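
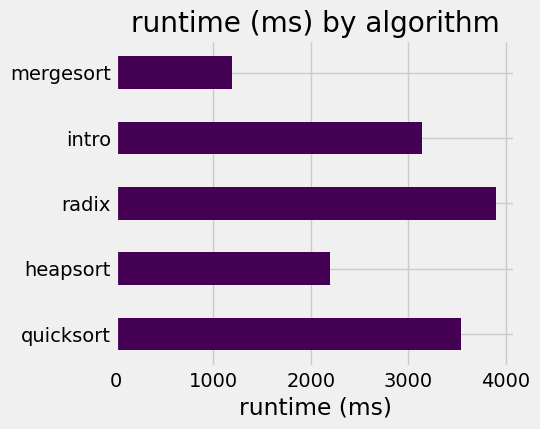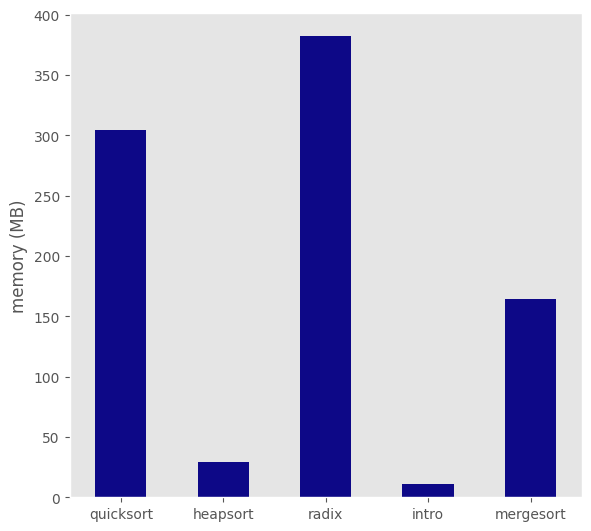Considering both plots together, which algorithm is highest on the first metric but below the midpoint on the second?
intro

Chart 2 median memory (MB) ≈ 150; below-median algorithms: heapsort, intro. Among those, intro has the highest runtime (ms) (≈ 3000).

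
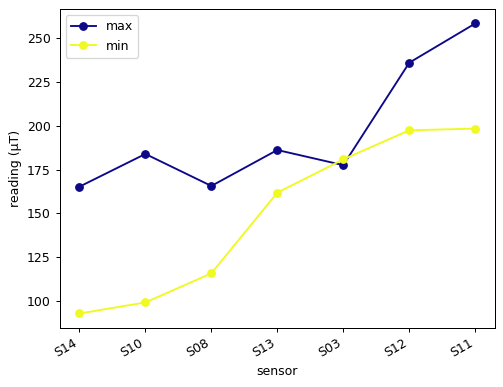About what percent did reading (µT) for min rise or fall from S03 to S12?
S03 ≈ 180, S12 ≈ 200; (200 − 180) / 180 ≈ +11.1%.

≈ +11.1%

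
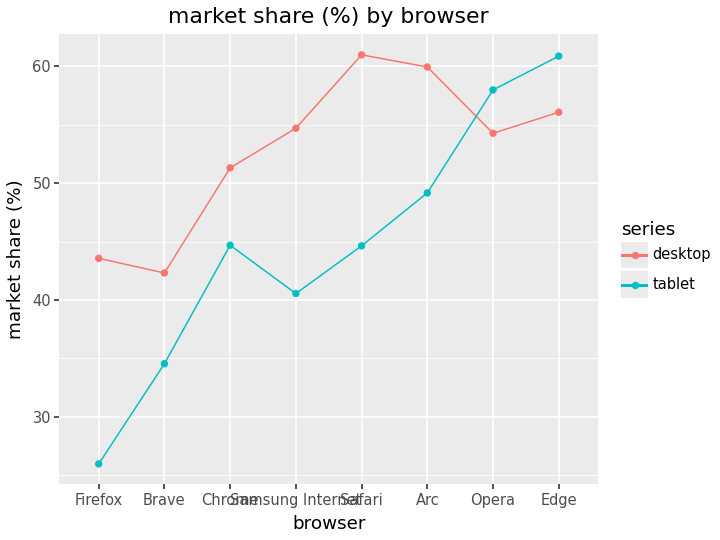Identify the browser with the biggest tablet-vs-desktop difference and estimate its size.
Firefox: tablet ≈ 25, desktop ≈ 45 → gap ≈ 20. Next-largest (Safari) is only ≈ 15.

Firefox, ≈ 20 %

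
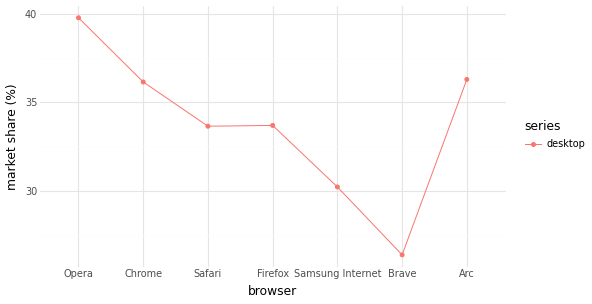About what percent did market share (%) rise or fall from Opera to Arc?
Opera ≈ 40, Arc ≈ 36; (36 − 40) / 40 ≈ -10%.

≈ -10%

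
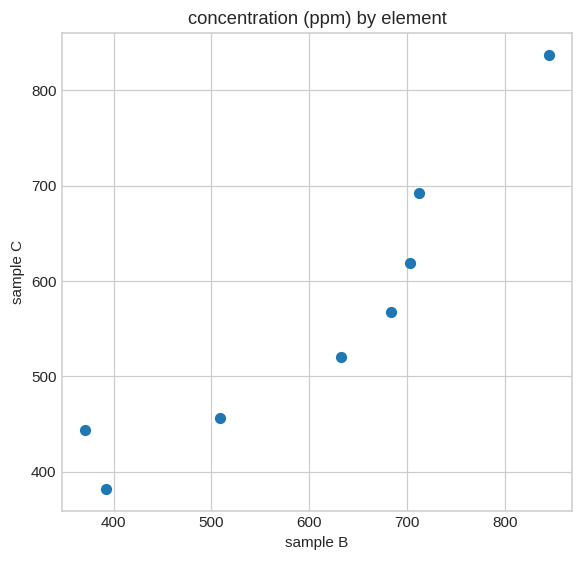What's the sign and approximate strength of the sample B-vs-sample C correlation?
Points are positively correlated; strong (|r| ≈ 0.9).

positive, strong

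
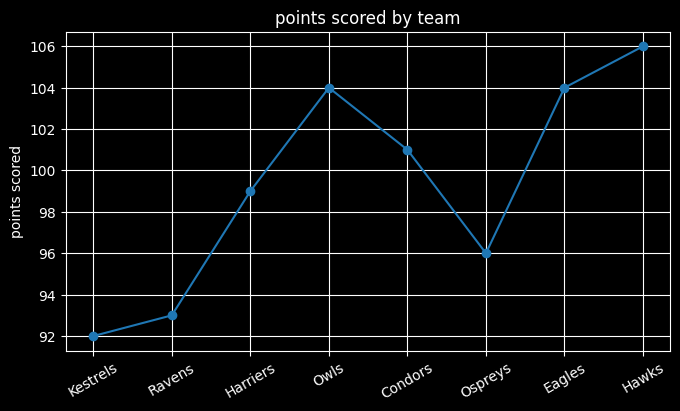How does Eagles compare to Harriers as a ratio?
≈ 1.04×

Eagles ≈ 104, Harriers ≈ 100; 104/100 ≈ 1.04.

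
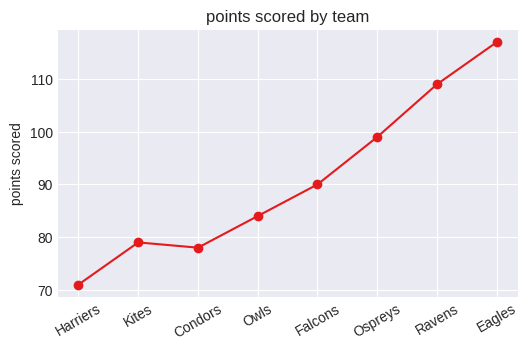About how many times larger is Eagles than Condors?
≈ 1.44×

Eagles ≈ 115, Condors ≈ 80; 115/80 ≈ 1.44.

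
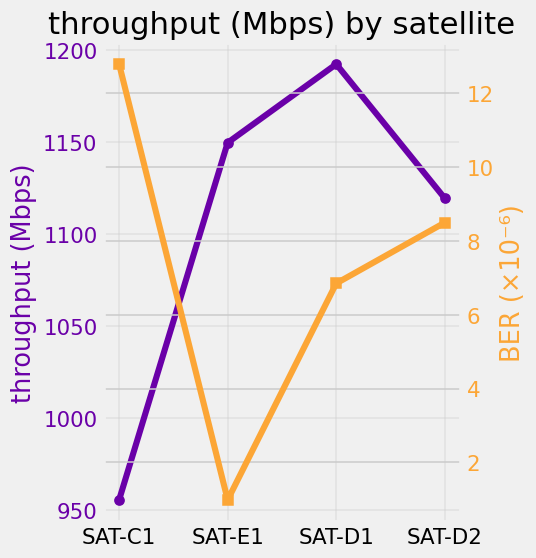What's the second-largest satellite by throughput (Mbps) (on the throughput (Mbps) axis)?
SAT-E1

Top 3 (on the throughput (Mbps) axis): SAT-D1 ≈ 1200, SAT-E1 ≈ 1140, SAT-D2 ≈ 1120.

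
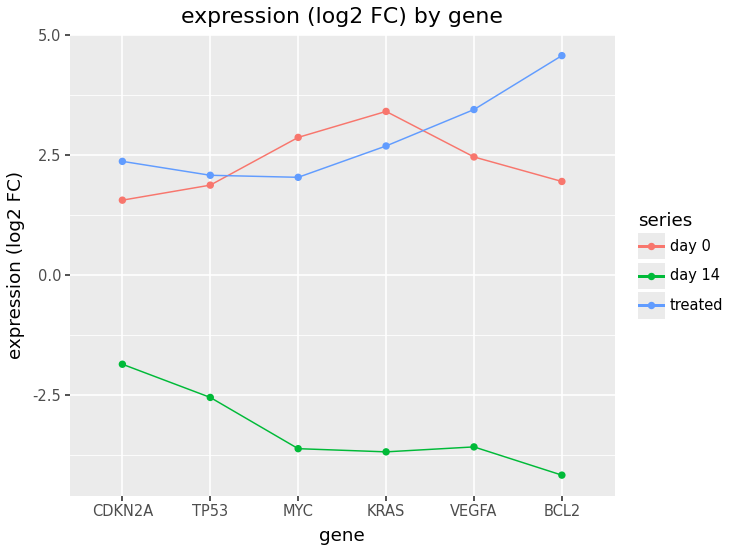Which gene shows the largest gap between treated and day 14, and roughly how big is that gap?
BCL2: treated ≈ 5, day 14 ≈ -4 → gap ≈ 9. Next-largest (VEGFA) is only ≈ 7.

BCL2, ≈ 9 log2 FC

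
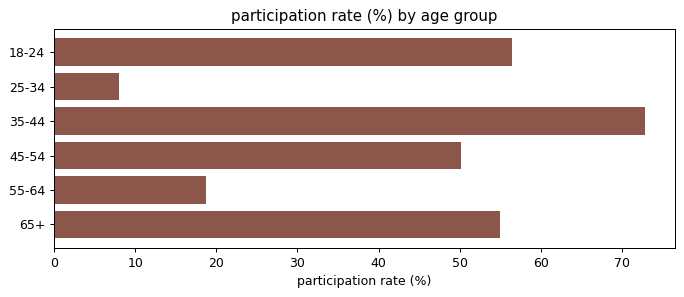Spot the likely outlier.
25-34 ≈ 10; the rest sit between ≈ 20 and ≈ 70.

25-34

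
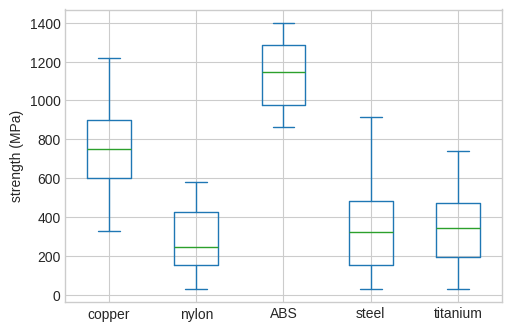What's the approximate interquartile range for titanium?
Q3 ≈ 500, Q1 ≈ 200; IQR ≈ 300.

≈ 300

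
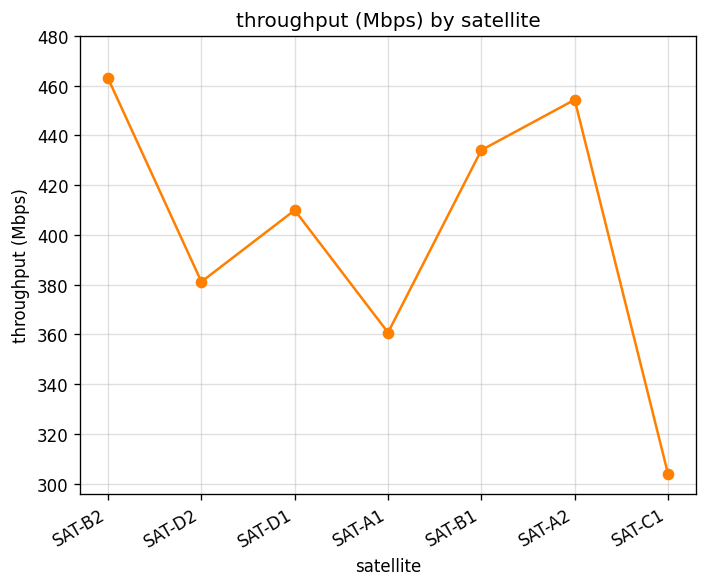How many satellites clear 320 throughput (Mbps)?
6

Above 320: SAT-B2, SAT-D2, SAT-D1, SAT-A1, SAT-B1, SAT-A2.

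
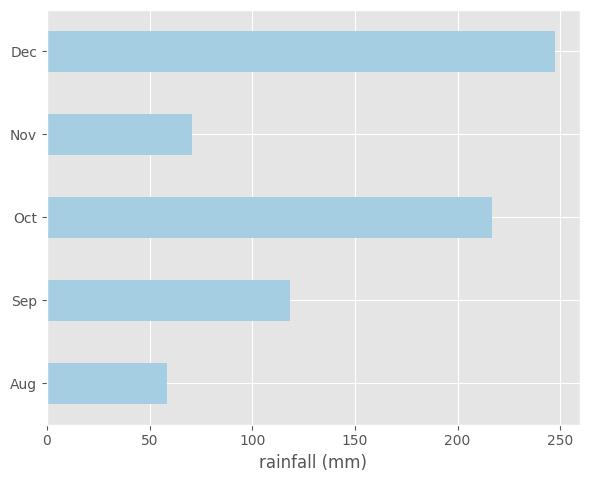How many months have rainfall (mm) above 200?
2

Above 200: Oct, Dec.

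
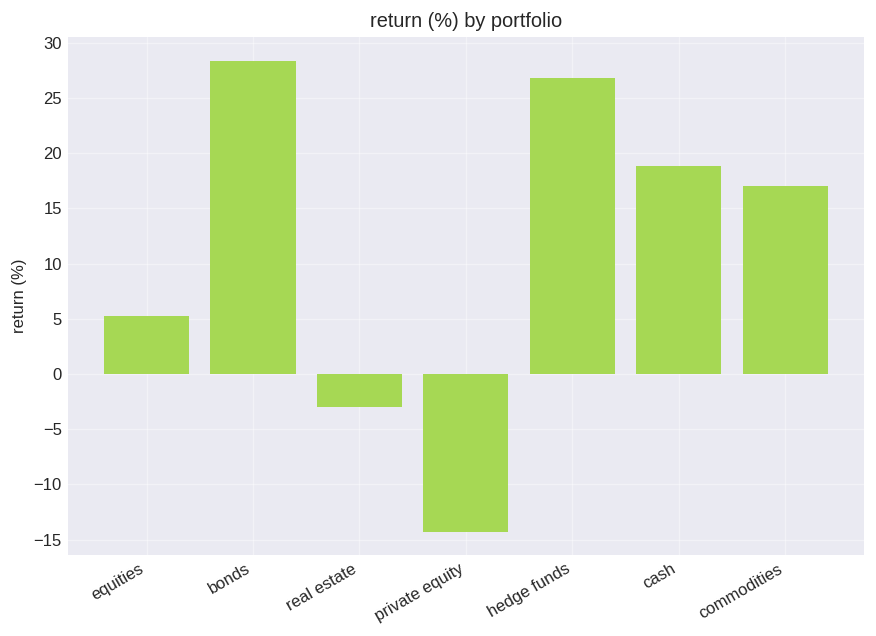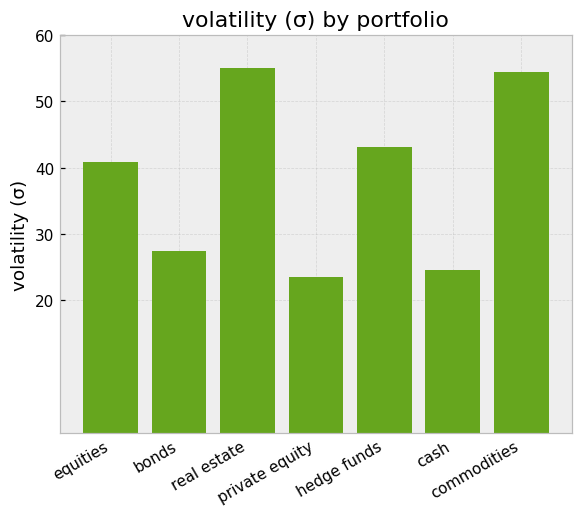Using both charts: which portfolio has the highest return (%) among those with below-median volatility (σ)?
Chart 2 median volatility (σ) ≈ 40; below-median portfolios: bonds, private equity, cash. Among those, bonds has the highest return (%) (≈ 30).

bonds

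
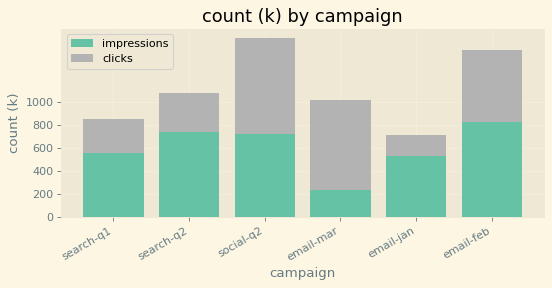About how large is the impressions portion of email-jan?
≈ 600

impressions top ≈ 600, bottom ≈ 0; segment ≈ 600.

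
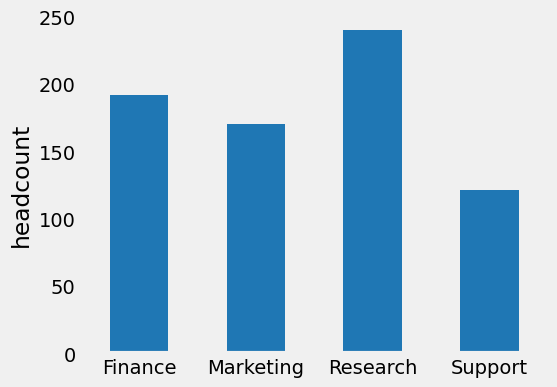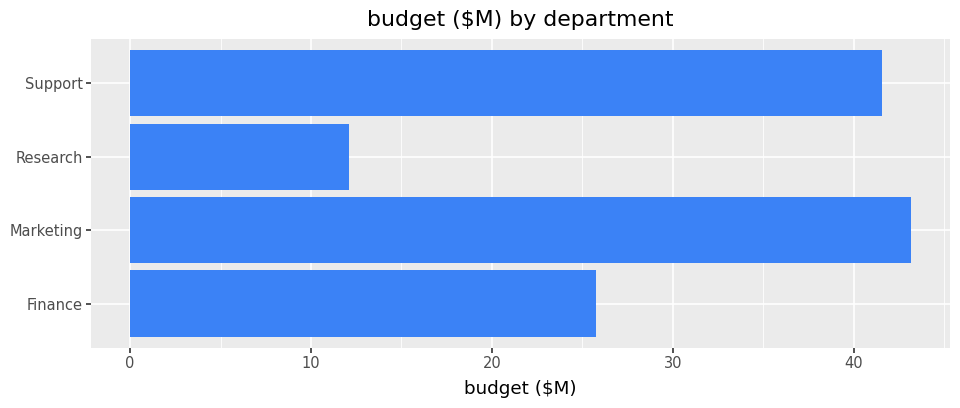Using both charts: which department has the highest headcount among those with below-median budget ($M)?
Chart 2 median budget ($M) ≈ 35; below-median departments: Finance, Research. Among those, Research has the highest headcount (≈ 250).

Research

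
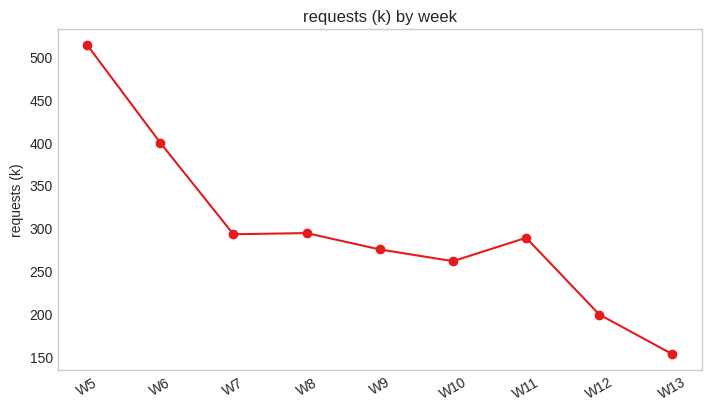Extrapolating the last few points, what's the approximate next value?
≈ 75

Last three: 300, 200, 150 → slope ≈ -75/step → next ≈ 75.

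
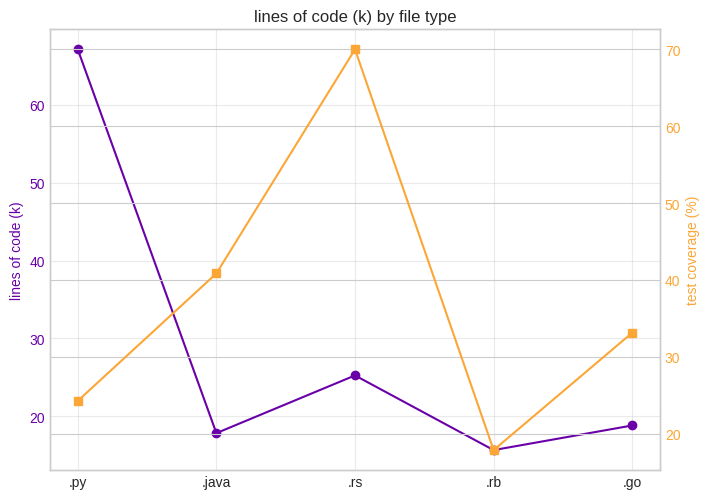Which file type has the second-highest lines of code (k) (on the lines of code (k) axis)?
Top 3 (on the lines of code (k) axis): .py ≈ 65, .rs ≈ 25, .go ≈ 20.

.rs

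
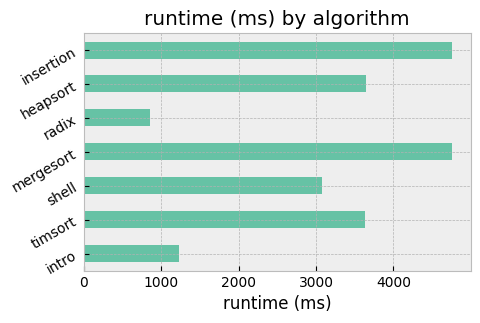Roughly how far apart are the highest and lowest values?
Max mergesort ≈ 5000, min radix ≈ 1000; range ≈ 4000.

≈ 4000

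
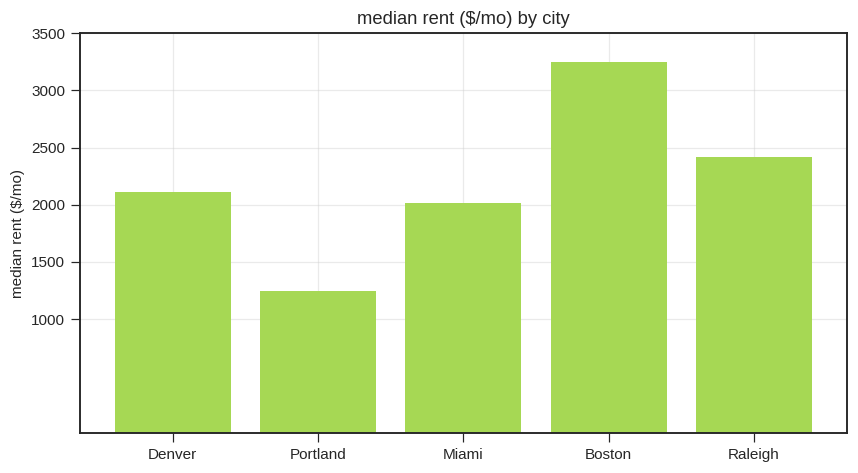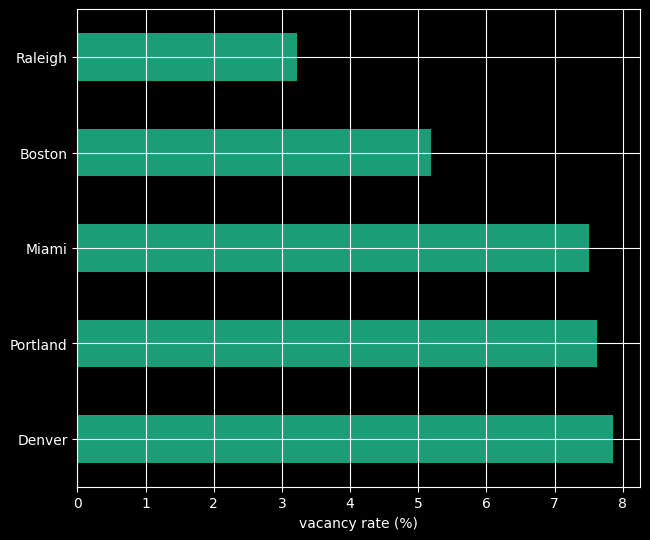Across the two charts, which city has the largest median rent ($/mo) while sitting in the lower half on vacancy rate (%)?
Chart 2 median vacancy rate (%) ≈ 8; below-median cities: Boston, Raleigh. Among those, Boston has the highest median rent ($/mo) (≈ 3000).

Boston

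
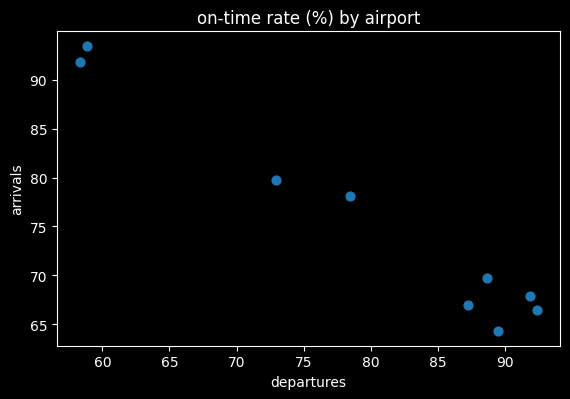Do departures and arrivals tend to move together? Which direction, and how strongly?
negative, strong

Points are negatively correlated; strong (|r| ≈ 1.0).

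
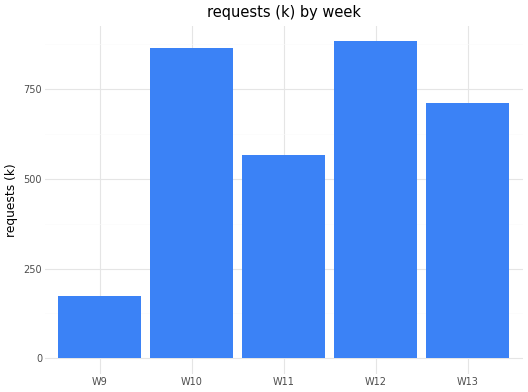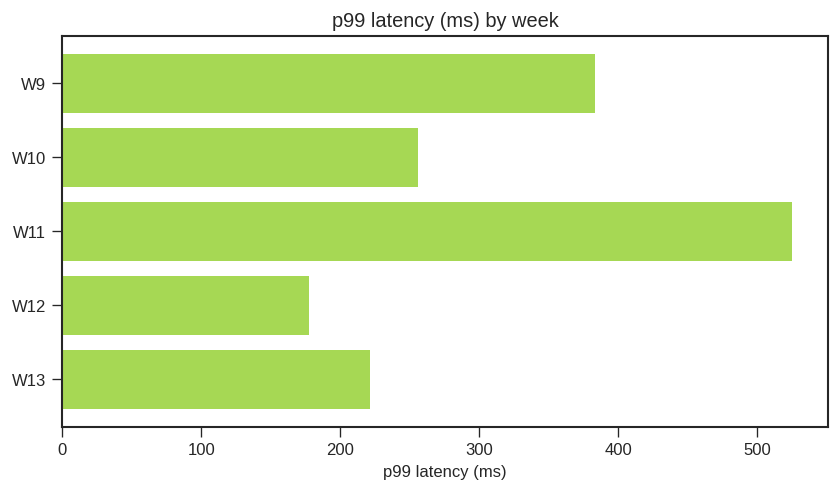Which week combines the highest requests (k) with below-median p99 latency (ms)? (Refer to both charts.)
W12

Chart 2 median p99 latency (ms) ≈ 250; below-median weeks: W12, W13. Among those, W12 has the highest requests (k) (≈ 900).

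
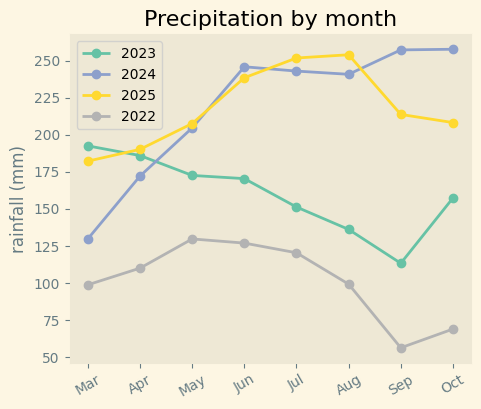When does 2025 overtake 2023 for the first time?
Apr

Mar: 2025 ≈ 180 vs 2023 ≈ 200 (not yet); Apr: 2025 ≈ 200 vs 2023 ≈ 180 (first crossover).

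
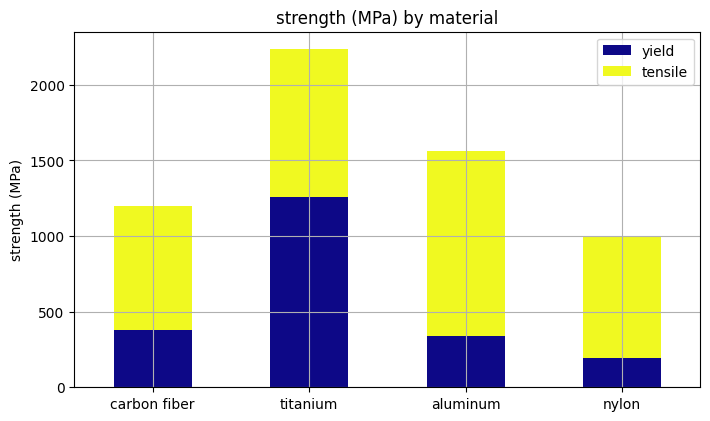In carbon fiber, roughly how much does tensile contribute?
tensile top ≈ 1200, bottom ≈ 400; segment ≈ 800.

≈ 800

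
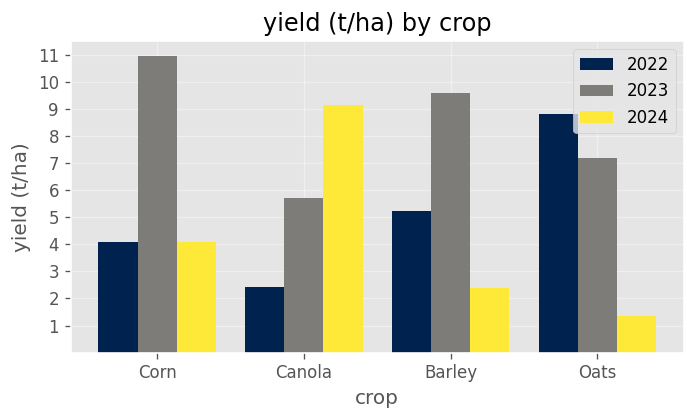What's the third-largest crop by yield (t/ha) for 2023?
Top 4 for 2023: Corn ≈ 11, Barley ≈ 10, Oats ≈ 7, Canola ≈ 6.

Oats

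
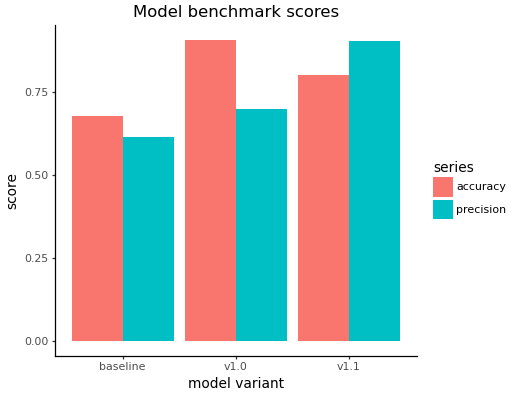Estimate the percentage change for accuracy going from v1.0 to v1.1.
v1.0 ≈ 0.9, v1.1 ≈ 0.8; (0.8 − 0.9) / 0.9 ≈ -11.1%.

≈ -11.1%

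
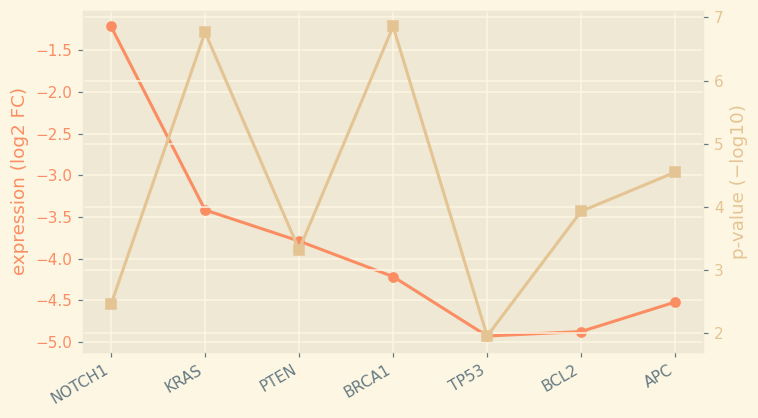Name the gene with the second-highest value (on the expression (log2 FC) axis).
KRAS

Top 3 (on the expression (log2 FC) axis): NOTCH1 ≈ -1.0, KRAS ≈ -3.5, PTEN ≈ -4.0.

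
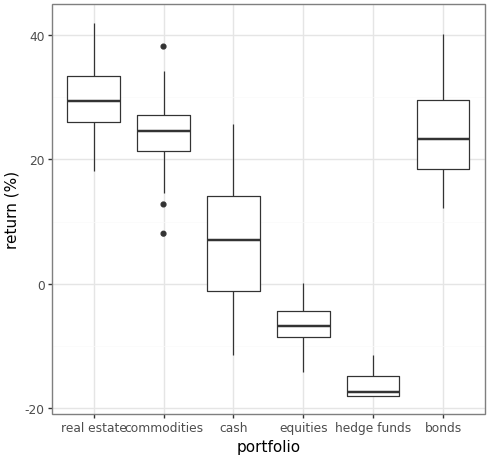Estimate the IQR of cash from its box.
≈ 15

Q3 ≈ 15, Q1 ≈ 0; IQR ≈ 15.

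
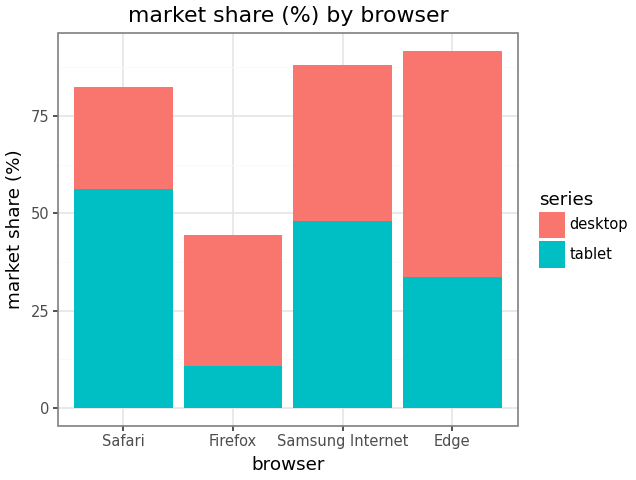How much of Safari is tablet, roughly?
≈ 60

tablet top ≈ 60, bottom ≈ 0; segment ≈ 60.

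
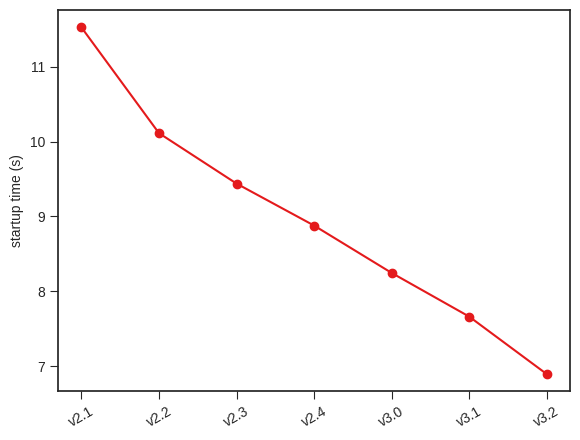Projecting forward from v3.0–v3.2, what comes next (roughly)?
Last three: 8.0, 7.5, 7.0 → slope ≈ -0.5/step → next ≈ 6.5.

≈ 6.5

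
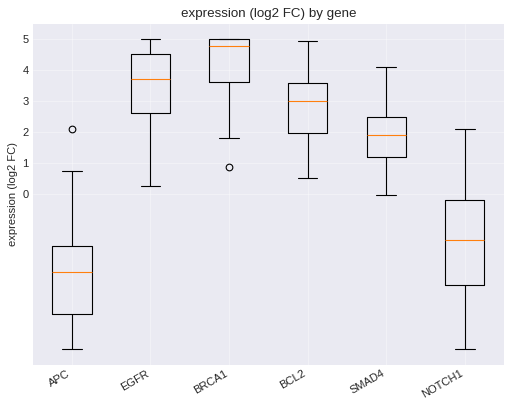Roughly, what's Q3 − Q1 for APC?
≈ 2

Q3 ≈ -2, Q1 ≈ -4; IQR ≈ 2.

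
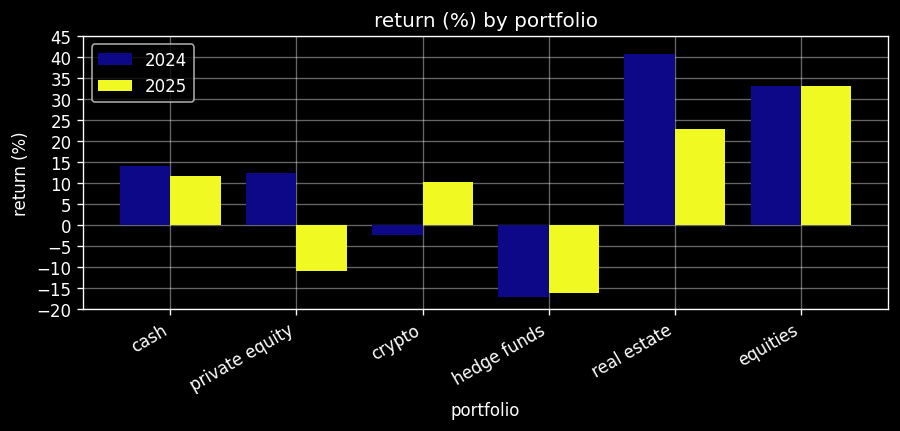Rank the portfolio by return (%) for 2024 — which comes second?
Top 3 for 2024: real estate ≈ 40, equities ≈ 35, cash ≈ 15.

equities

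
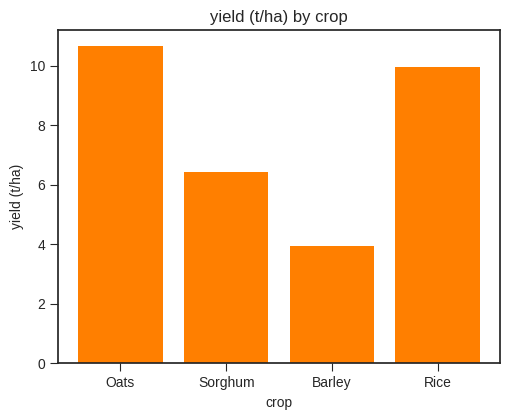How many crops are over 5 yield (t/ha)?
3

Above 5: Oats, Sorghum, Rice.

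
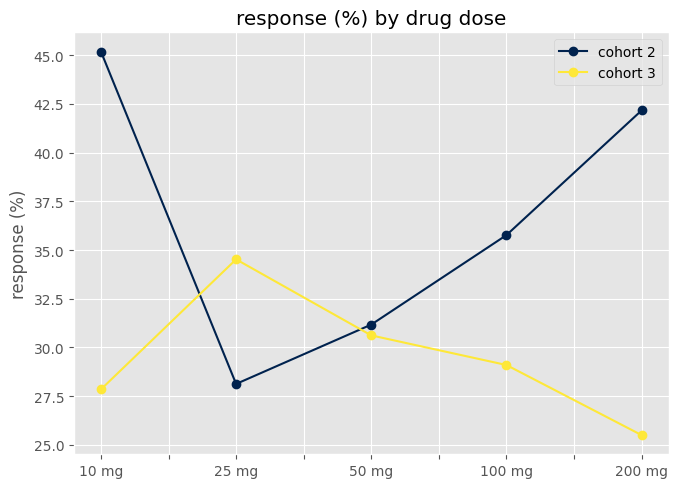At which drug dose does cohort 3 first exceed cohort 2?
10 mg: cohort 3 ≈ 28 vs cohort 2 ≈ 46 (not yet); 25 mg: cohort 3 ≈ 34 vs cohort 2 ≈ 28 (first crossover).

25 mg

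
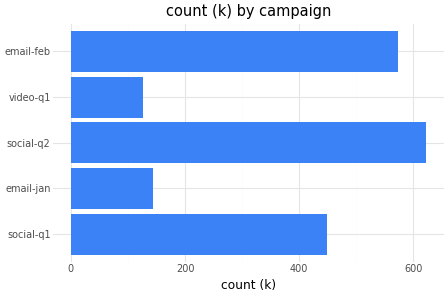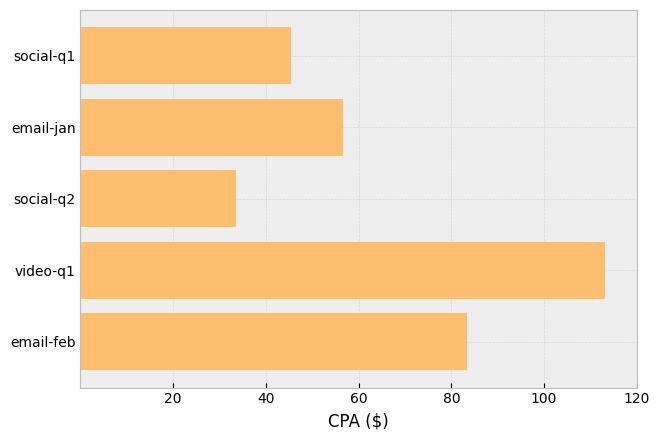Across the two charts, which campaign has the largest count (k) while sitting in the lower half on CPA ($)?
Chart 2 median CPA ($) ≈ 60; below-median campaigns: social-q1, social-q2. Among those, social-q2 has the highest count (k) (≈ 600).

social-q2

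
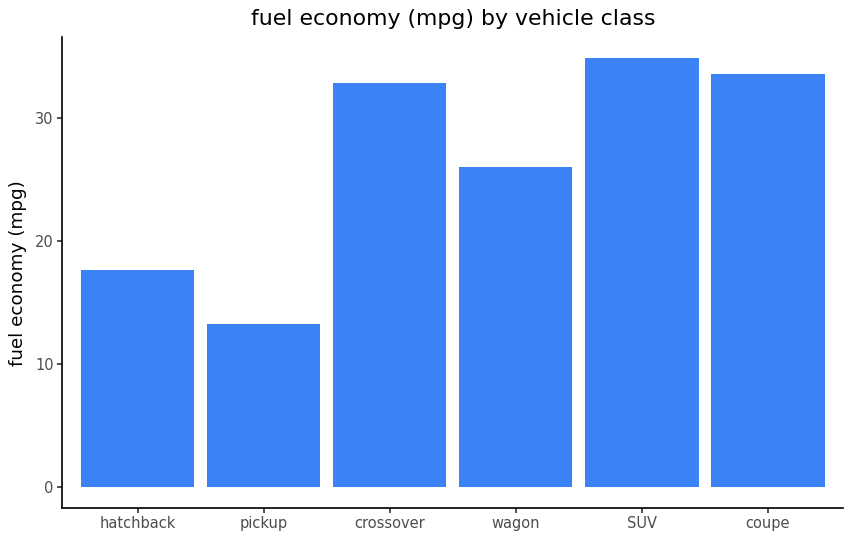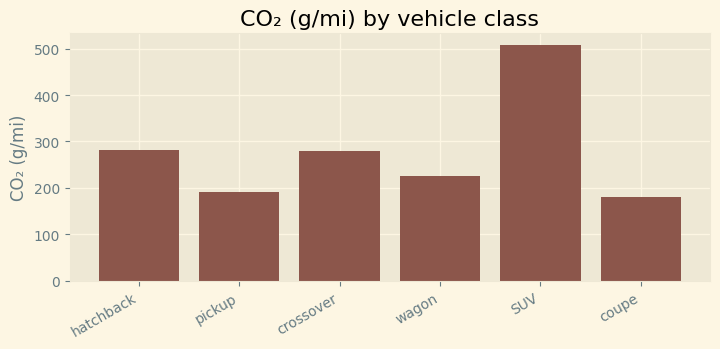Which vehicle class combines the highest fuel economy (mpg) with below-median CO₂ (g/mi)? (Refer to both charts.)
coupe

Chart 2 median CO₂ (g/mi) ≈ 250; below-median vehicle classes: pickup, wagon, coupe. Among those, coupe has the highest fuel economy (mpg) (≈ 35).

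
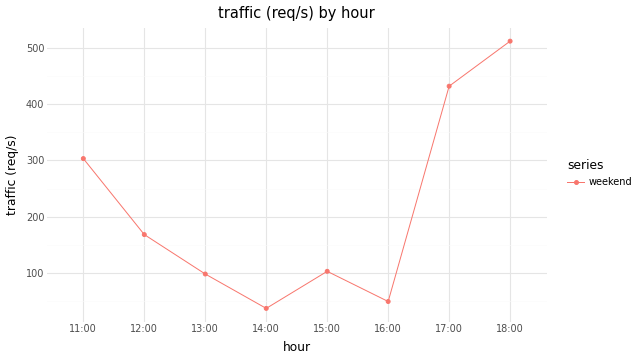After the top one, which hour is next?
Top 3: 18:00 ≈ 500, 17:00 ≈ 450, 11:00 ≈ 300.

17:00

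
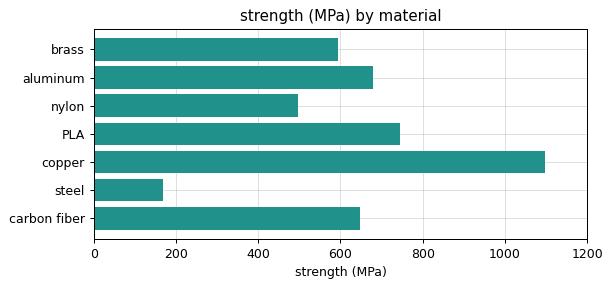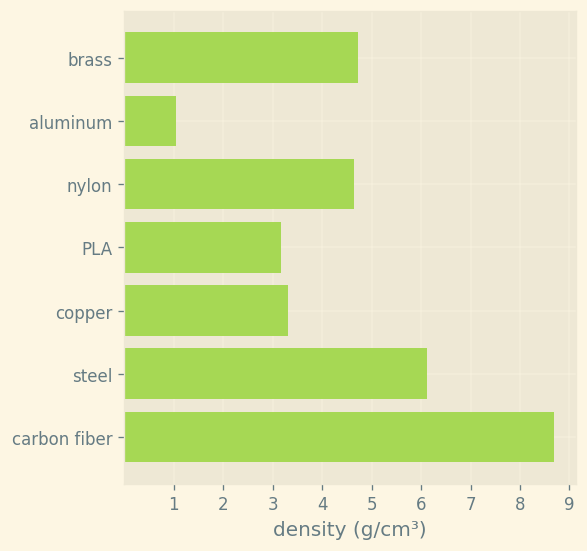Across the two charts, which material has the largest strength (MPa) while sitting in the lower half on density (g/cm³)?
Chart 2 median density (g/cm³) ≈ 5; below-median materials: aluminum, PLA, copper. Among those, copper has the highest strength (MPa) (≈ 1000).

copper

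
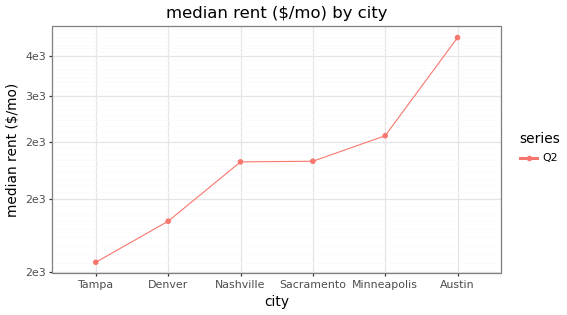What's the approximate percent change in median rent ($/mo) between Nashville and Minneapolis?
Nashville ≈ 2400, Minneapolis ≈ 2600; (2600 − 2400) / 2400 ≈ +8.3%.

≈ +8.3%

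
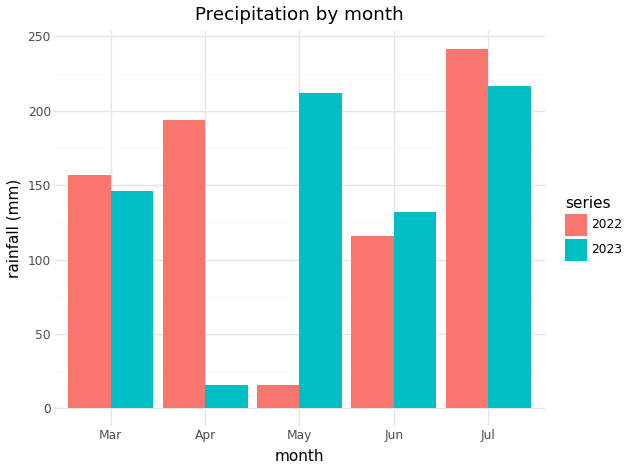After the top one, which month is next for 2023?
Top 3 for 2023: Jul ≈ 225, May ≈ 200, Mar ≈ 150.

May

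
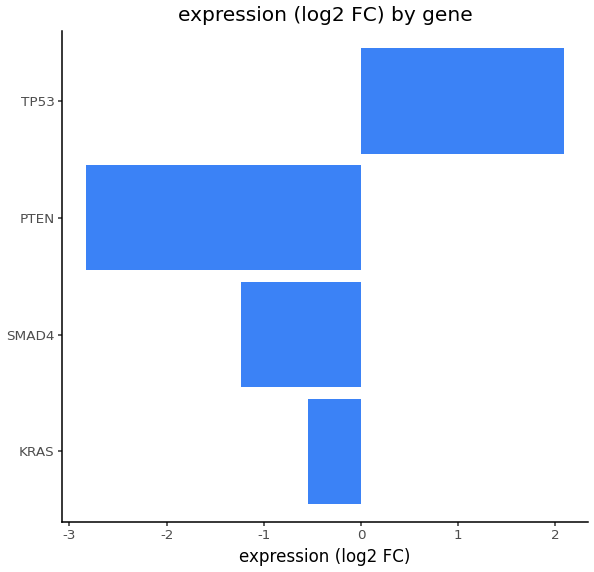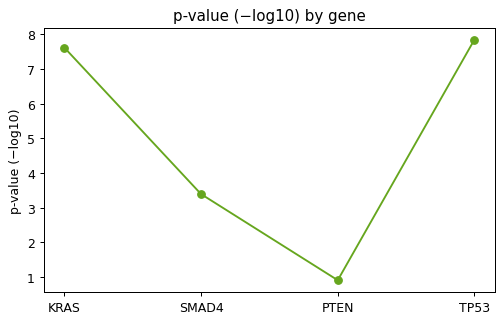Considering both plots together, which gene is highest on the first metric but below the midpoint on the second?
Chart 2 median p-value (−log10) ≈ 6; below-median genes: SMAD4, PTEN. Among those, SMAD4 has the highest expression (log2 FC) (≈ -1.2).

SMAD4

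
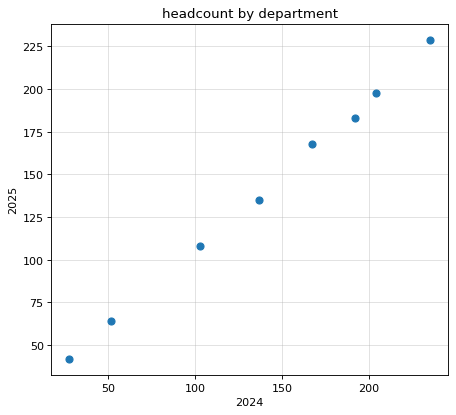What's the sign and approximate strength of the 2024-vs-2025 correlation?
Points are positively correlated; strong (|r| ≈ 1.0).

positive, strong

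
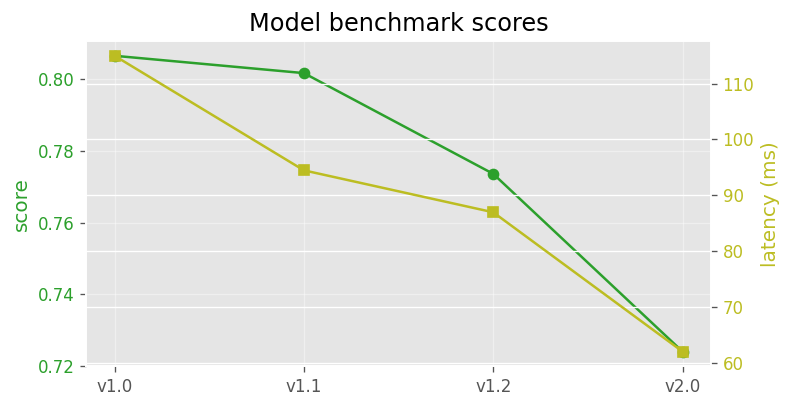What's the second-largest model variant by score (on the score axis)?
Top 3 (on the score axis): v1.0 ≈ 0.81, v1.1 ≈ 0.80, v1.2 ≈ 0.77.

v1.1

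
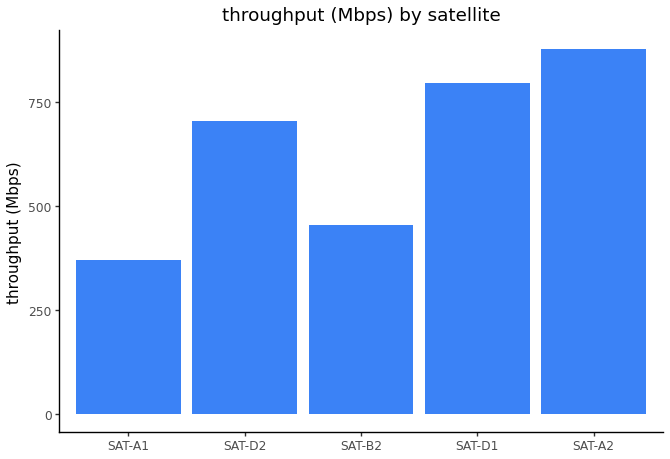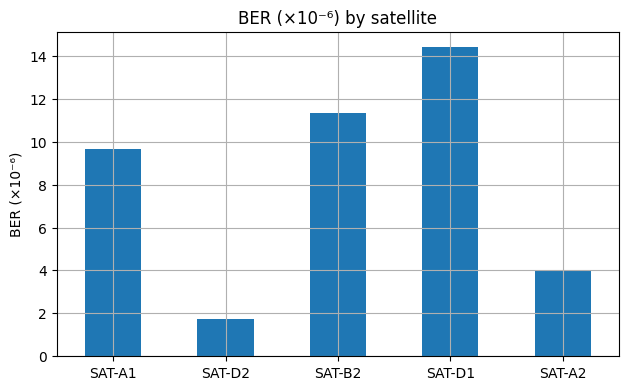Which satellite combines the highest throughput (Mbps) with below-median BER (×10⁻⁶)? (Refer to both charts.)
SAT-A2

Chart 2 median BER (×10⁻⁶) ≈ 10; below-median satellites: SAT-D2, SAT-A2. Among those, SAT-A2 has the highest throughput (Mbps) (≈ 900).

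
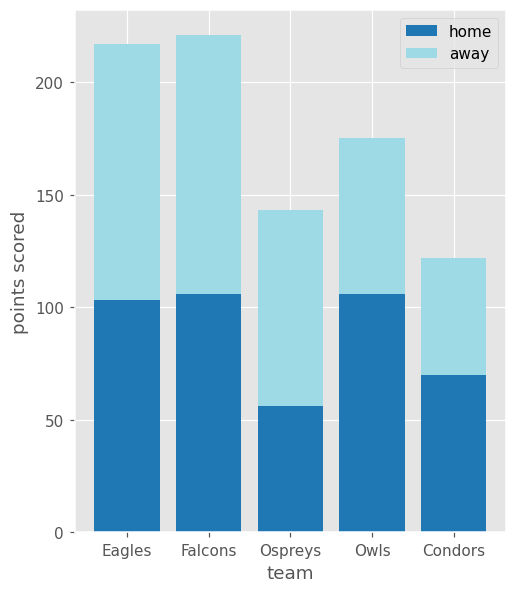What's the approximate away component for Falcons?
away top ≈ 220, bottom ≈ 100; segment ≈ 120.

≈ 120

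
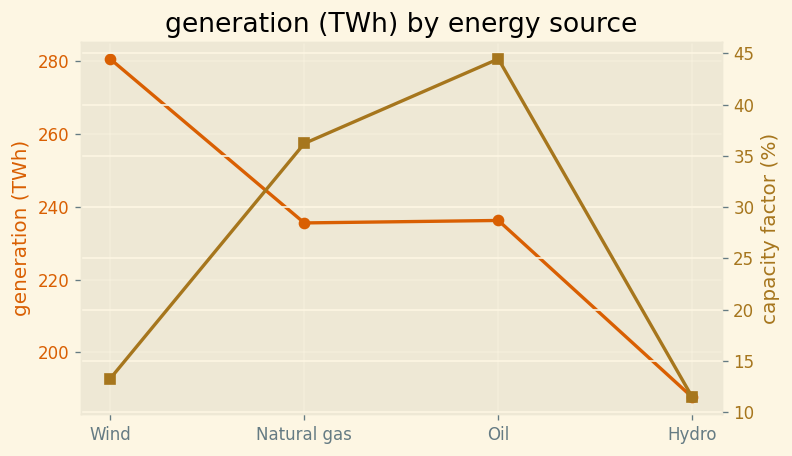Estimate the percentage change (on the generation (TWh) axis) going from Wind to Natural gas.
Wind ≈ 280, Natural gas ≈ 240; (240 − 280) / 280 ≈ -14.3%.

≈ -14.3%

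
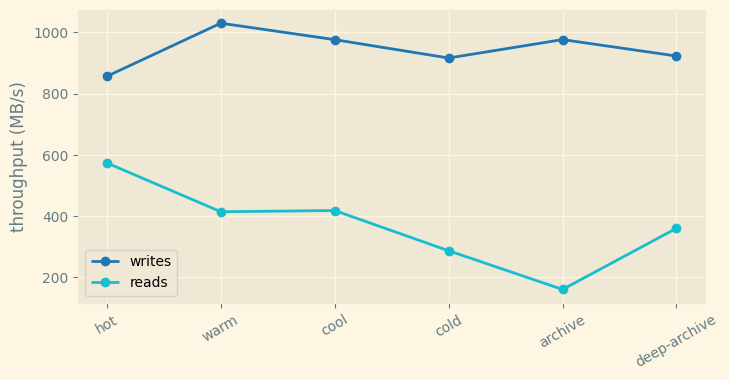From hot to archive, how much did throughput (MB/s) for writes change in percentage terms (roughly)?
hot ≈ 900, archive ≈ 1000; (1000 − 900) / 900 ≈ +11.1%.

≈ +11.1%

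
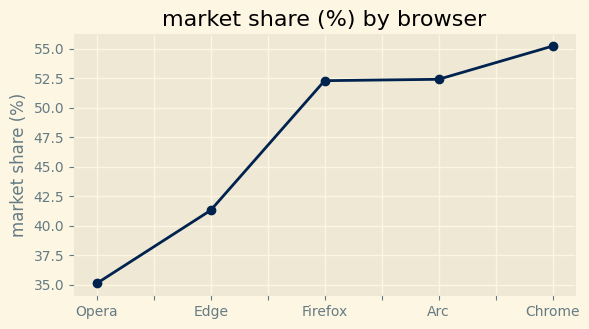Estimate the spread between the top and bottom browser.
Max Chrome ≈ 56, min Opera ≈ 36; range ≈ 20.

≈ 20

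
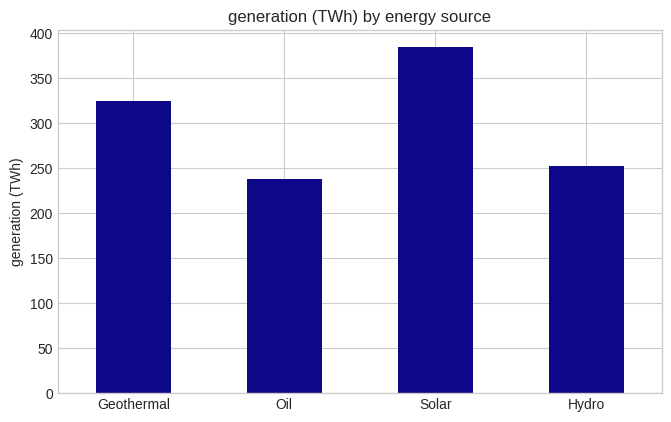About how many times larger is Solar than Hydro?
≈ 1.6×

Solar ≈ 400, Hydro ≈ 250; 400/250 ≈ 1.6.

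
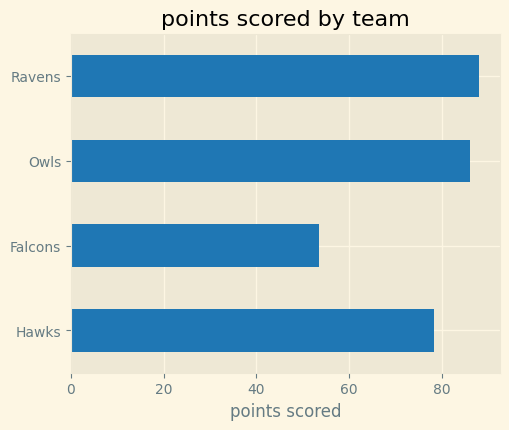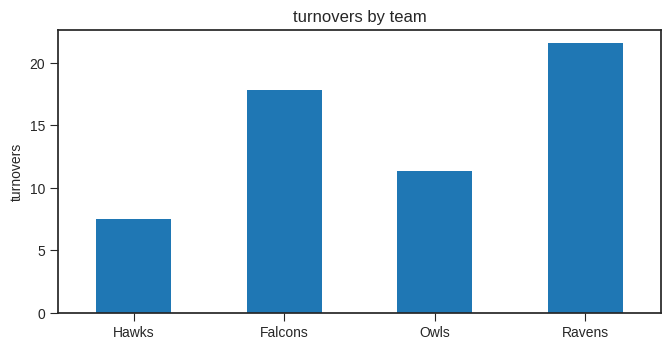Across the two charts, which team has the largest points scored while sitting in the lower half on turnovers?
Owls

Chart 2 median turnovers ≈ 14; below-median teams: Hawks, Owls. Among those, Owls has the highest points scored (≈ 90).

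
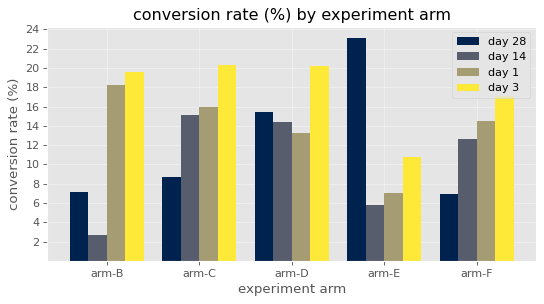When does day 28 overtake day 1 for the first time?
arm-C: day 28 ≈ 8 vs day 1 ≈ 16 (not yet); arm-D: day 28 ≈ 16 vs day 1 ≈ 14 (first crossover).

arm-D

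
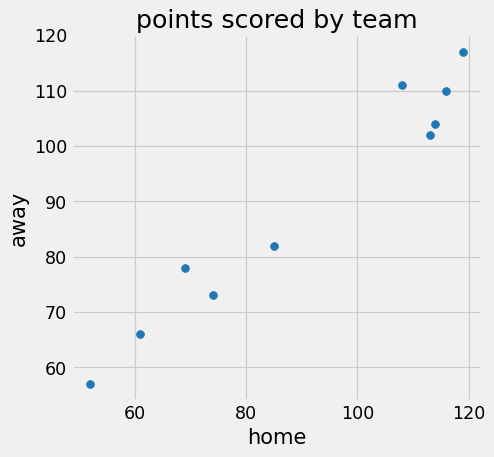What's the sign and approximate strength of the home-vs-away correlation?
positive, strong

Points are positively correlated; strong (|r| ≈ 1.0).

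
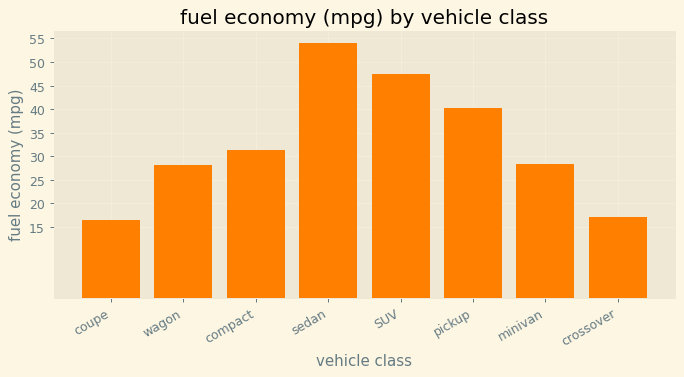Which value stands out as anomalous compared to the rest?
sedan ≈ 55; the rest sit between ≈ 15 and ≈ 45.

sedan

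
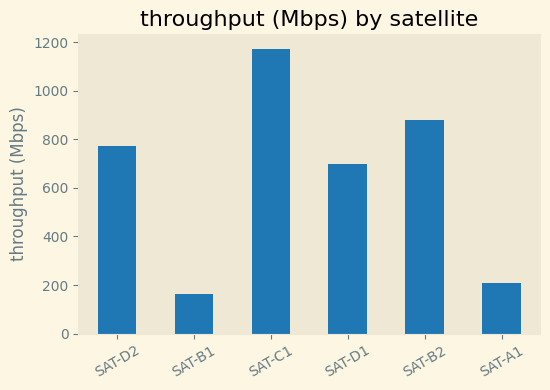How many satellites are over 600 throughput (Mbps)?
Above 600: SAT-D2, SAT-C1, SAT-D1, SAT-B2.

4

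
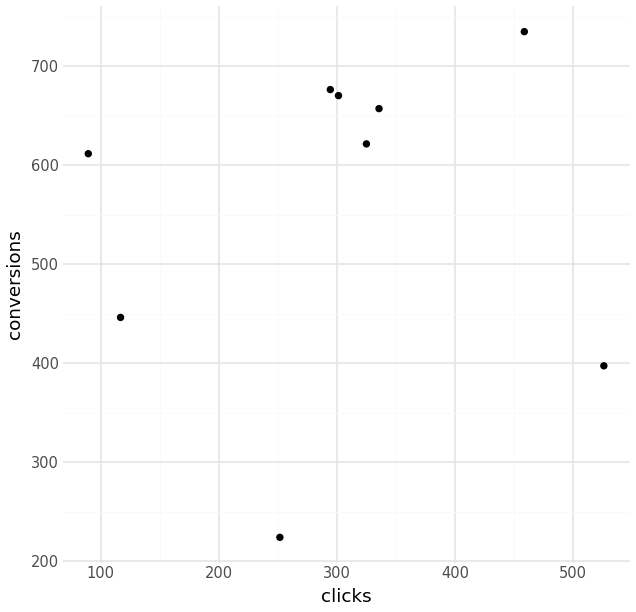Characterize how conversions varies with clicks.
no clear correlation

Points are roughly uncorrelated; weak (|r| ≈ 0.1).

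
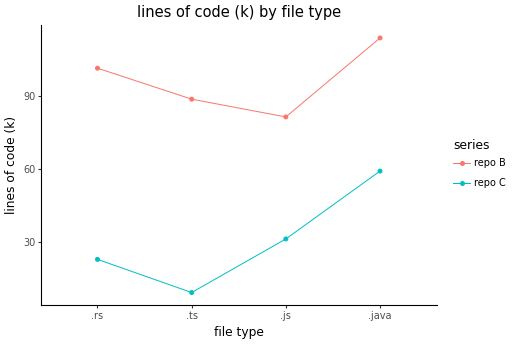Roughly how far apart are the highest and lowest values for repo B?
≈ 30

Max .java ≈ 110, min .js ≈ 80; range ≈ 30.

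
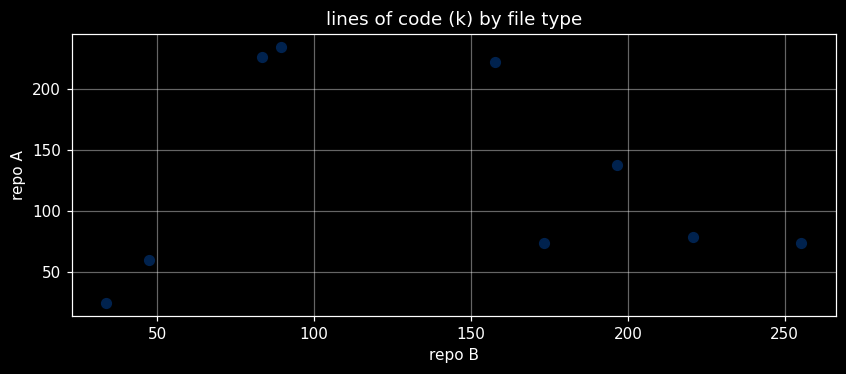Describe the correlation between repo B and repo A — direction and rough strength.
Points are roughly uncorrelated; weak (|r| ≈ 0.1).

no clear correlation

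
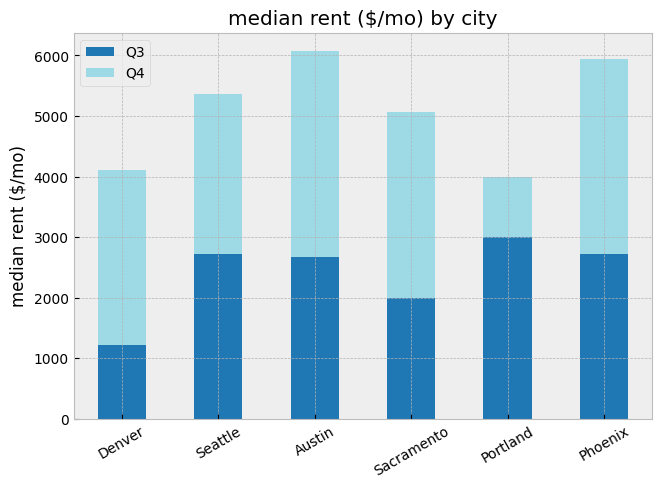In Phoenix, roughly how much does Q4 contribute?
≈ 3000

Q4 top ≈ 6000, bottom ≈ 3000; segment ≈ 3000.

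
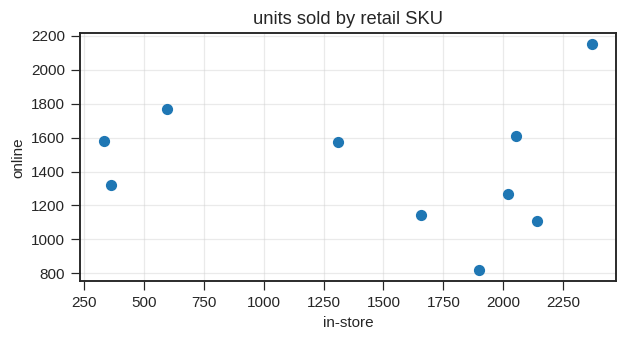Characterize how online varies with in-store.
no clear correlation

Points are roughly uncorrelated; weak (|r| ≈ 0.1).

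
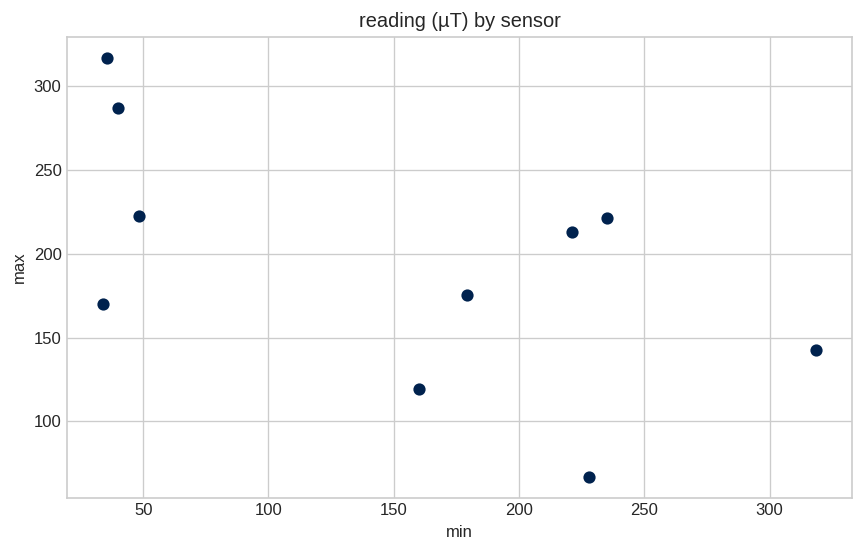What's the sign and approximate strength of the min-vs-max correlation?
Points are negatively correlated; moderate (|r| ≈ 0.6).

negative, moderate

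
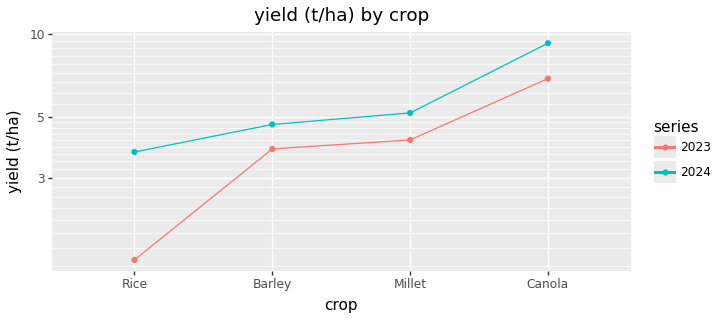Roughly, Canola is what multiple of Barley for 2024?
Canola ≈ 9, Barley ≈ 5; 9/5 ≈ 1.8.

≈ 1.8×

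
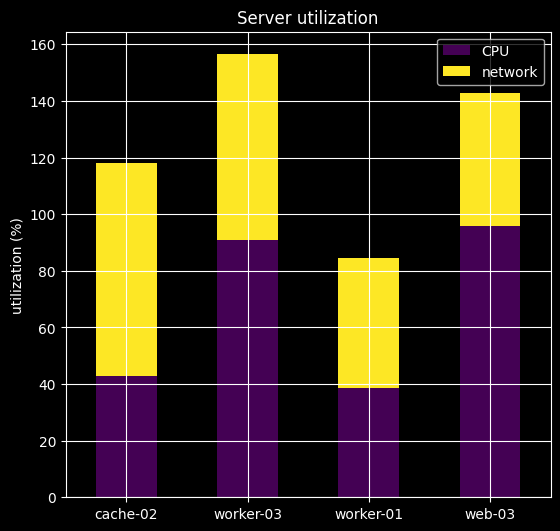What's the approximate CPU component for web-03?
≈ 100

CPU top ≈ 100, bottom ≈ 0; segment ≈ 100.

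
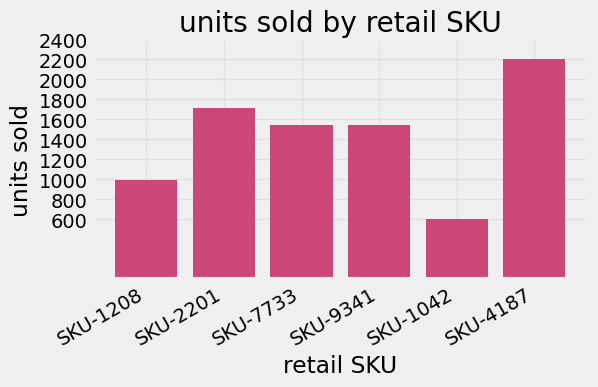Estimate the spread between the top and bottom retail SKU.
Max SKU-4187 ≈ 2200, min SKU-1042 ≈ 600; range ≈ 1600.

≈ 1600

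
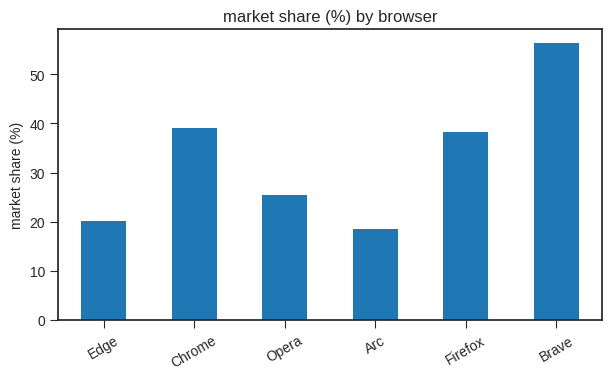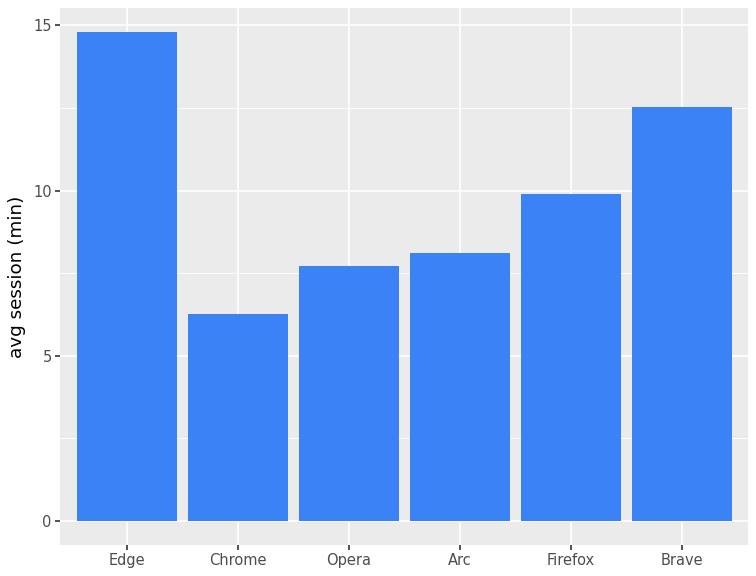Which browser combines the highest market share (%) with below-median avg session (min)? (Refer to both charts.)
Chrome

Chart 2 median avg session (min) ≈ 10; below-median browsers: Chrome, Opera, Arc. Among those, Chrome has the highest market share (%) (≈ 40).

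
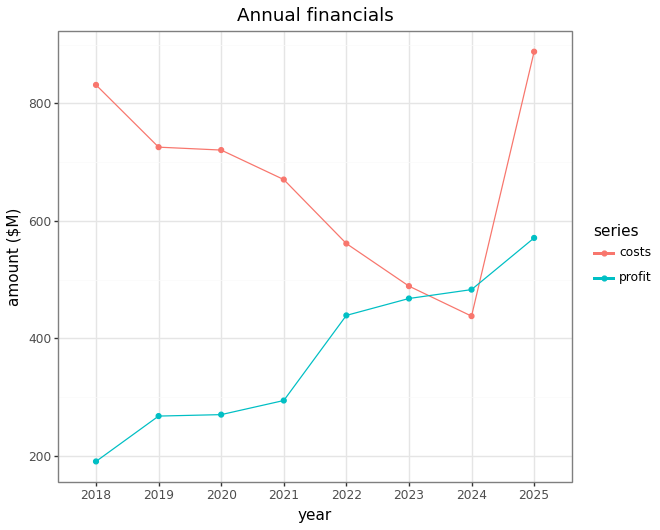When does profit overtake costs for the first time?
2023: profit ≈ 500 vs costs ≈ 500 (not yet); 2024: profit ≈ 500 vs costs ≈ 400 (first crossover).

2024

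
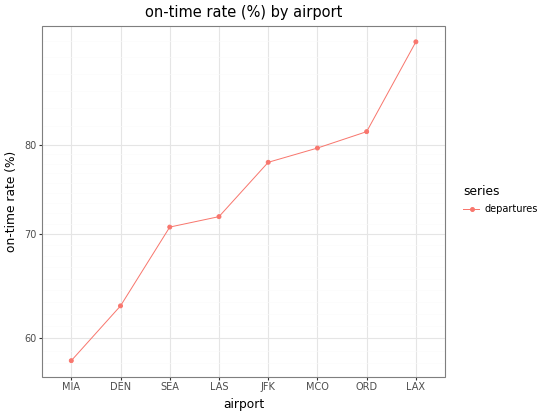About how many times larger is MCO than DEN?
≈ 1.23×

MCO ≈ 80, DEN ≈ 65; 80/65 ≈ 1.23.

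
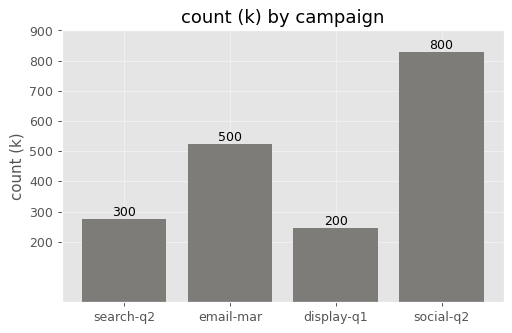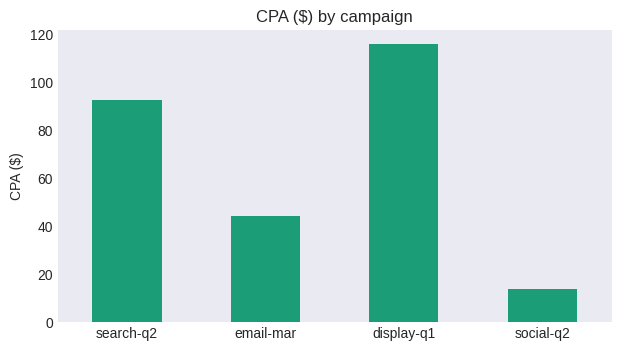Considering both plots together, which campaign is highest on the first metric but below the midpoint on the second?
Chart 2 median CPA ($) ≈ 60; below-median campaigns: email-mar, social-q2. Among those, social-q2 has the highest count (k) (≈ 800).

social-q2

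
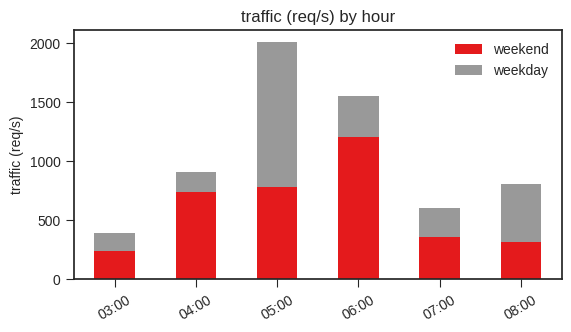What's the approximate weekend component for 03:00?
weekend top ≈ 200, bottom ≈ 0; segment ≈ 200.

≈ 200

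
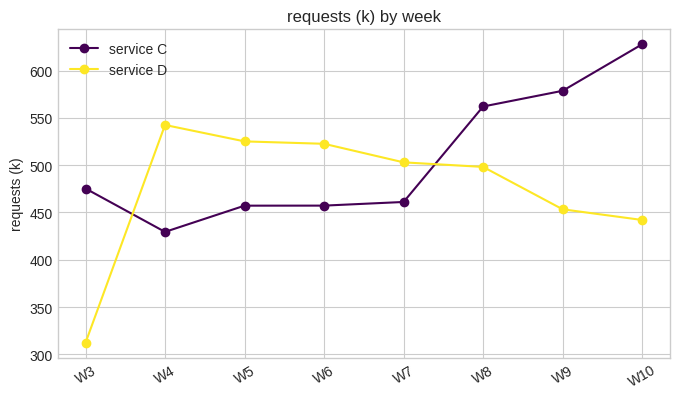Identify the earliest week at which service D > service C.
W3: service D ≈ 300 vs service C ≈ 500 (not yet); W4: service D ≈ 550 vs service C ≈ 450 (first crossover).

W4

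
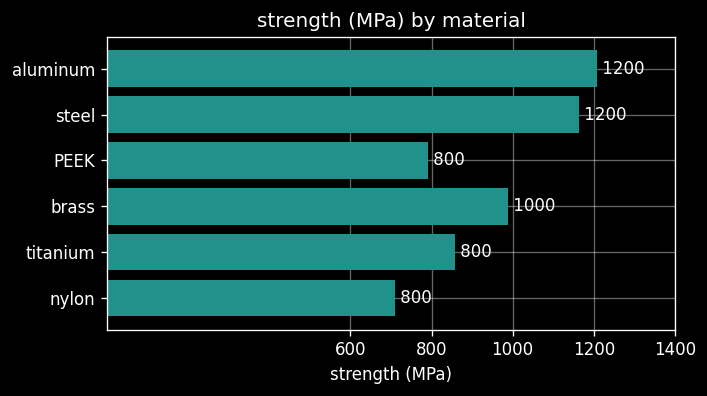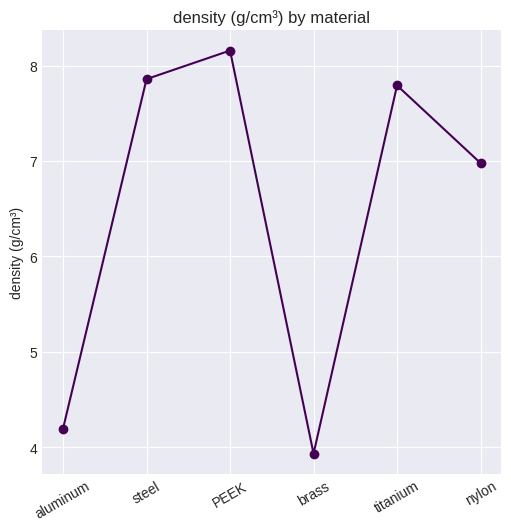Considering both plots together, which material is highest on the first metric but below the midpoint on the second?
aluminum

Chart 2 median density (g/cm³) ≈ 7; below-median materials: aluminum, brass, nylon. Among those, aluminum has the highest strength (MPa) (≈ 1200).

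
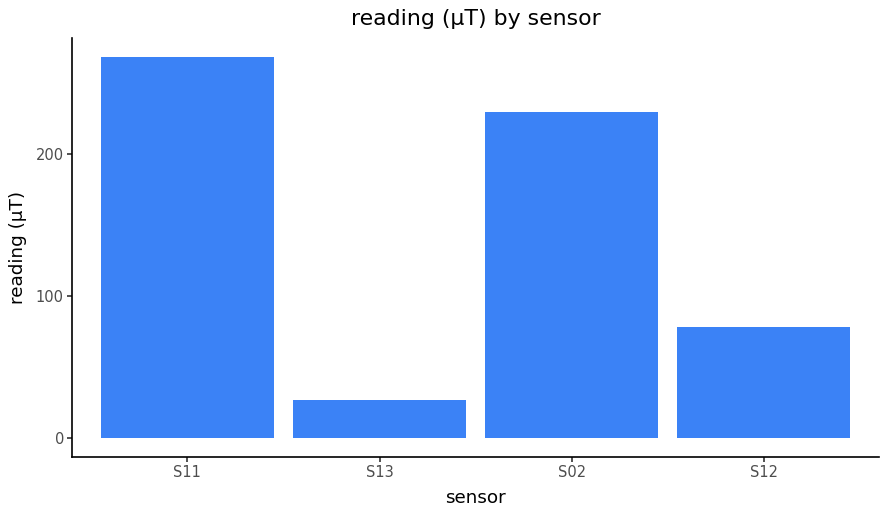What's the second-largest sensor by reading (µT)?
Top 3: S11 ≈ 275, S02 ≈ 225, S12 ≈ 75.

S02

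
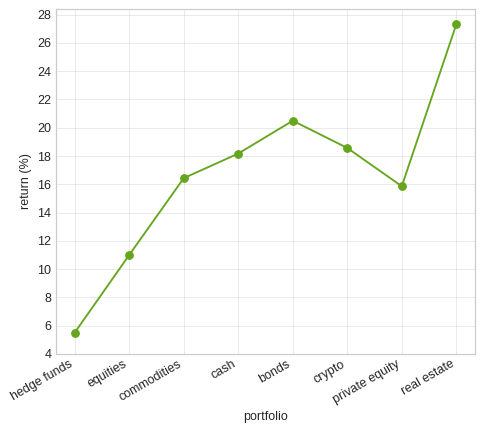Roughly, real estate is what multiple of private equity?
≈ 1.75×

real estate ≈ 28, private equity ≈ 16; 28/16 ≈ 1.75.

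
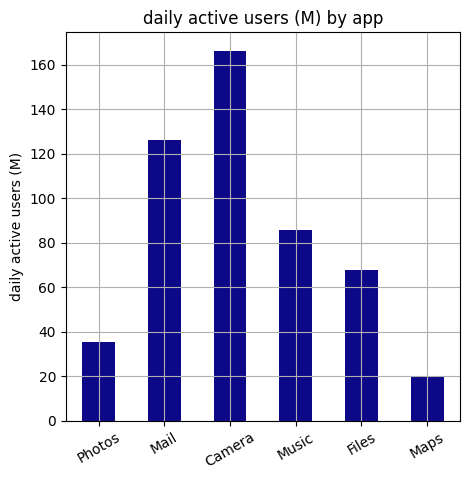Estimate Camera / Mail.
≈ 1.33×

Camera ≈ 160, Mail ≈ 120; 160/120 ≈ 1.33.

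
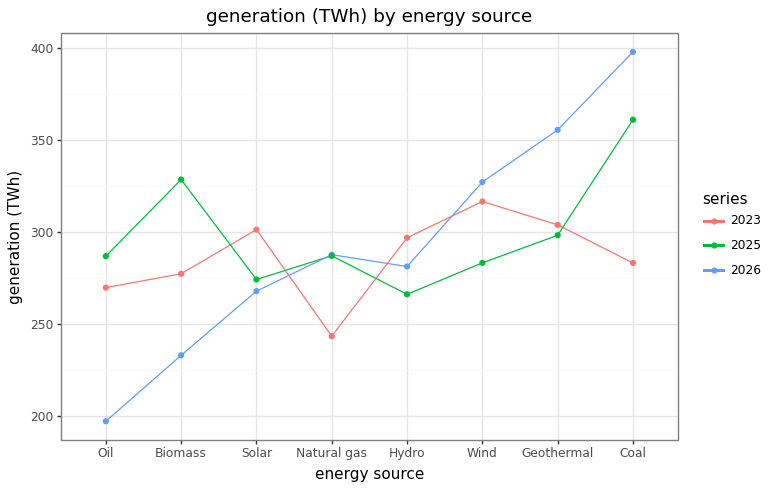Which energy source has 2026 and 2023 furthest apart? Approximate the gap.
Coal: 2026 ≈ 400, 2023 ≈ 280 → gap ≈ 120. Next-largest (Oil) is only ≈ 60.

Coal, ≈ 120 TWh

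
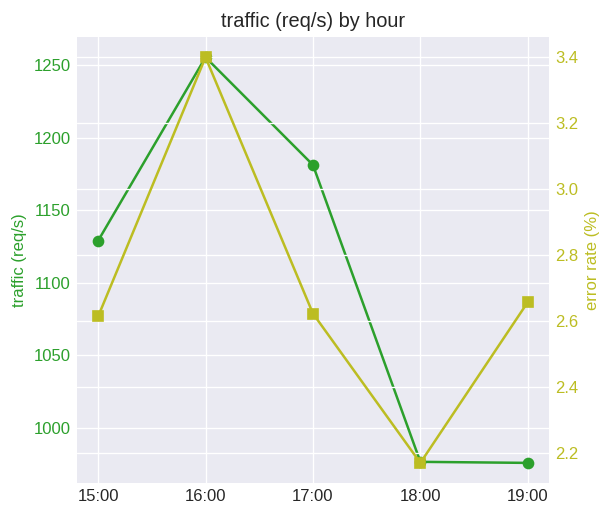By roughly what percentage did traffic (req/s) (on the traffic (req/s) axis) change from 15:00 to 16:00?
15:00 ≈ 1125, 16:00 ≈ 1250; (1250 − 1125) / 1125 ≈ +11.1%.

≈ +11.1%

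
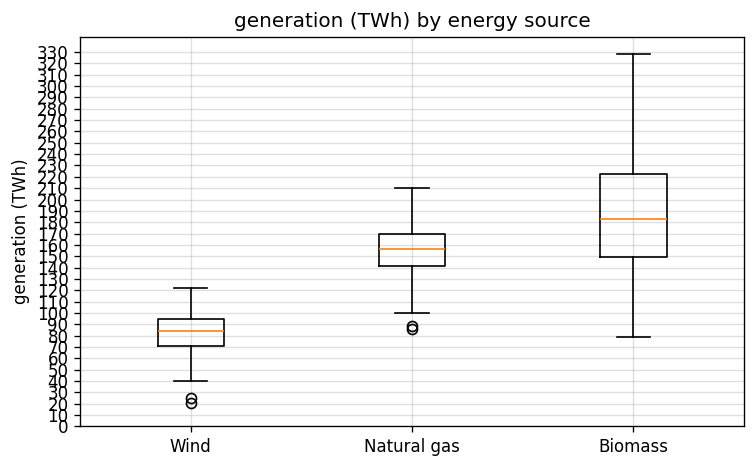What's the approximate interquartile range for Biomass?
Q3 ≈ 220, Q1 ≈ 150; IQR ≈ 70.

≈ 70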